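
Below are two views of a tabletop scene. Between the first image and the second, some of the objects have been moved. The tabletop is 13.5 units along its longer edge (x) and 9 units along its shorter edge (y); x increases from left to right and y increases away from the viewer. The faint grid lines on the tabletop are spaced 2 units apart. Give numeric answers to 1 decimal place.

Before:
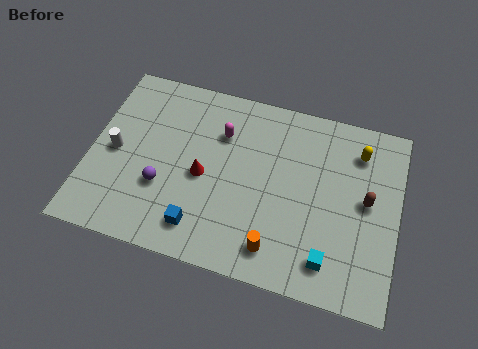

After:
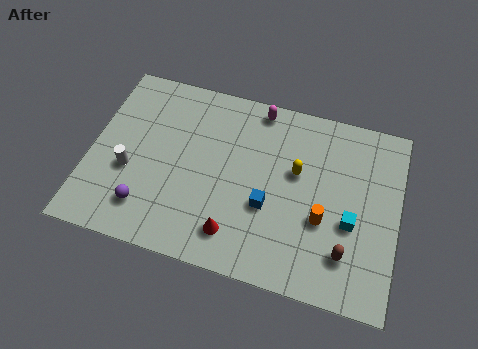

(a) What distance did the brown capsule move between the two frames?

2.8

The brown capsule moved from about (12.1, 4.8) to (11.4, 2.1), a distance of √(0.7² + 2.7²) ≈ 2.8.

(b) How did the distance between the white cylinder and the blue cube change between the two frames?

+1.3

Before: roughly 4.8 units apart; after: 6.1. That's 1.3 units further apart.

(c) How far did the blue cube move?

3.3

From (5.1, 1.6) to (7.9, 3.4), the blue cube covered √(2.8² + 1.8²) ≈ 3.3 units.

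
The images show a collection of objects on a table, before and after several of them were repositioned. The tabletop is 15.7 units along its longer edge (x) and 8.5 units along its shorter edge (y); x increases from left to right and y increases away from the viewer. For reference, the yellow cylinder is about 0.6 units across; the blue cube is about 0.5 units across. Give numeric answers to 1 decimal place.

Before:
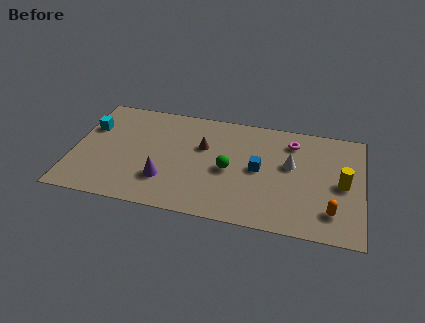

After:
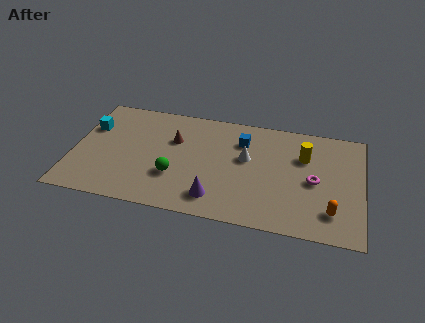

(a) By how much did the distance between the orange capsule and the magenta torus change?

-3.1

The distance was about 5.4 in the first image and 2.3 in the second, so they moved 3.1 units closer together.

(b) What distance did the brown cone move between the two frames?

1.6

From (7.0, 5.4) to (5.4, 5.6), the brown cone covered √(1.6² + 0.2²) ≈ 1.6 units.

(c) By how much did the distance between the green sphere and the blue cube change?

+3.3

The distance was about 1.6 in the first image and 4.9 in the second, so they moved 3.3 units further apart.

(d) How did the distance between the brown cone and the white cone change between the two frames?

-0.8

The distance was about 4.8 in the first image and 4.0 in the second, so they moved 0.8 units closer together.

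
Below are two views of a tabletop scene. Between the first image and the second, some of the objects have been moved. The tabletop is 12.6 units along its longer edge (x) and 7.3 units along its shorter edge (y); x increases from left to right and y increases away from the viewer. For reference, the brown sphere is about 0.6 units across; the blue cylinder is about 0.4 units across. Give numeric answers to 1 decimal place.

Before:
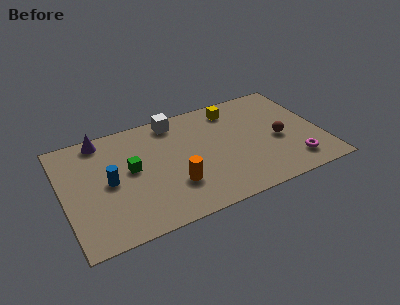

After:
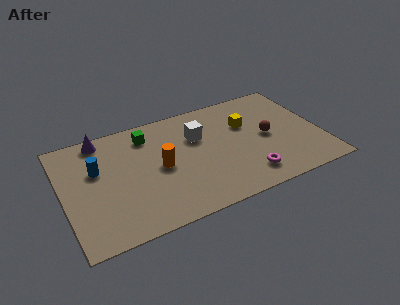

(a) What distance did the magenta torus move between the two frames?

2.3

From (11.0, 1.4) to (8.7, 1.4), the magenta torus covered √(2.3² + 0.0²) ≈ 2.3 units.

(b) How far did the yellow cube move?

1.4

From (8.6, 6.1) to (9.1, 4.8), the yellow cube covered √(0.5² + 1.3²) ≈ 1.4 units.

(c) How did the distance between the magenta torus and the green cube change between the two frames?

-1.8

The distance was about 8.1 in the first image and 6.3 in the second, so they moved 1.8 units closer together.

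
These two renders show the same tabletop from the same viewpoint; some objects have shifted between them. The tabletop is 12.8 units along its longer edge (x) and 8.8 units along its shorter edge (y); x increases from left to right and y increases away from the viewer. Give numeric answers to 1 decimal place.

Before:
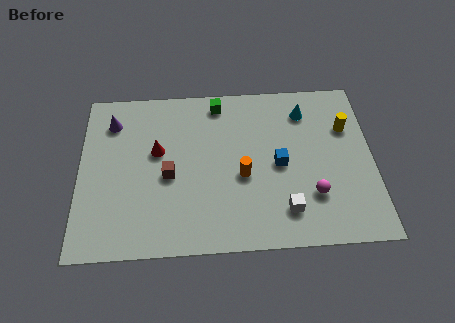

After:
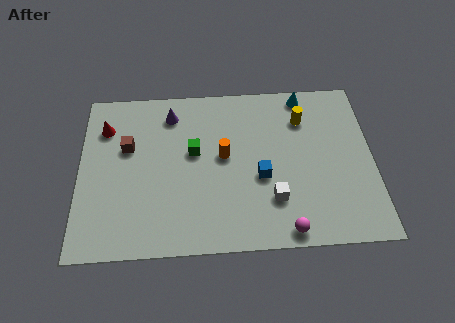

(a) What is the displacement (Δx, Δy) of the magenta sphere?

(-1.2, -1.7)

From the two frames, the magenta sphere sits at roughly (10.1, 2.5) before and (8.9, 0.8) after.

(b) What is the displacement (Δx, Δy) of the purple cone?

(2.6, 0.3)

The purple cone started near (1.4, 6.9) and ended near (4.0, 7.2).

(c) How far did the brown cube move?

2.4

The brown cube was near (3.9, 3.9) before and (2.1, 5.5) after, so it travelled √(1.8² + 1.6²) ≈ 2.4 units.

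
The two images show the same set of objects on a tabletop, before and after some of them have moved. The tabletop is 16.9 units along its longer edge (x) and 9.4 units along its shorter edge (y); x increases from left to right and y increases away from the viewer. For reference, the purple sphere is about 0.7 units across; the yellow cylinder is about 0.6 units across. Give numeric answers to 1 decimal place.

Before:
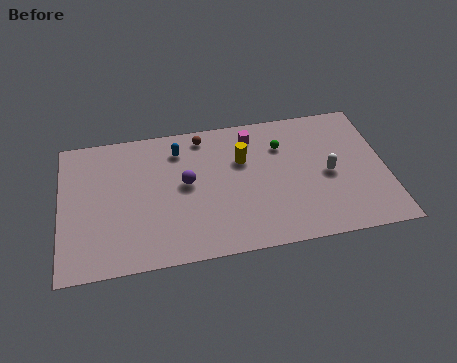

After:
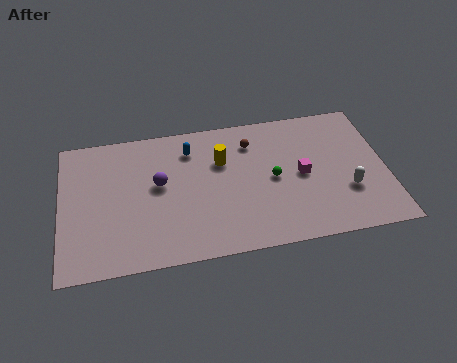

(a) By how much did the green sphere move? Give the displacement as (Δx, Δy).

(-0.6, -2.2)

The green sphere was at about (11.6, 6.8) and moved to about (11.0, 4.6).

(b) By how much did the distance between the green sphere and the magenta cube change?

-0.3

The distance was about 1.8 in the first image and 1.5 in the second, so they moved 0.3 units closer together.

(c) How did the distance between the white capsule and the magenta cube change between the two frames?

-2.4

The distance was about 5.1 in the first image and 2.7 in the second, so they moved 2.4 units closer together.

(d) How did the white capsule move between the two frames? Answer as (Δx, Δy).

(0.9, -1.3)

The white capsule was at about (13.9, 4.4) and moved to about (14.8, 3.1).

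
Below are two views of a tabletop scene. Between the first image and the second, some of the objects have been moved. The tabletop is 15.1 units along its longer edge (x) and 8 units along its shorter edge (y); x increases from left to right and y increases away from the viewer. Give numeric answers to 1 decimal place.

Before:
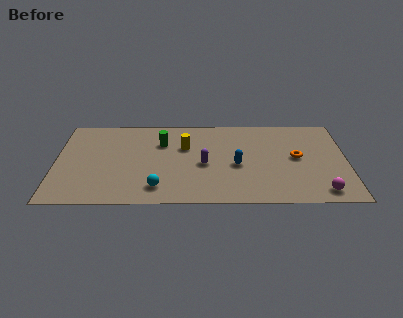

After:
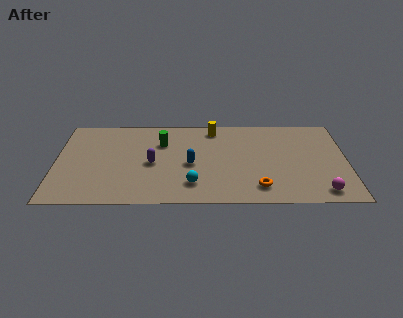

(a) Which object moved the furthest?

the orange torus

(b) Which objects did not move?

the green cylinder and the magenta sphere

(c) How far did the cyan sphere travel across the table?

1.8

The cyan sphere was near (5.3, 1.5) before and (7.1, 1.8) after, so it travelled √(1.8² + 0.3²) ≈ 1.8 units.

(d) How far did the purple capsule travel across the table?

2.7

From (7.7, 3.6) to (5.0, 3.7), the purple capsule covered √(2.7² + 0.1²) ≈ 2.7 units.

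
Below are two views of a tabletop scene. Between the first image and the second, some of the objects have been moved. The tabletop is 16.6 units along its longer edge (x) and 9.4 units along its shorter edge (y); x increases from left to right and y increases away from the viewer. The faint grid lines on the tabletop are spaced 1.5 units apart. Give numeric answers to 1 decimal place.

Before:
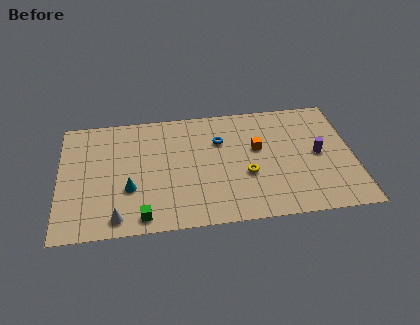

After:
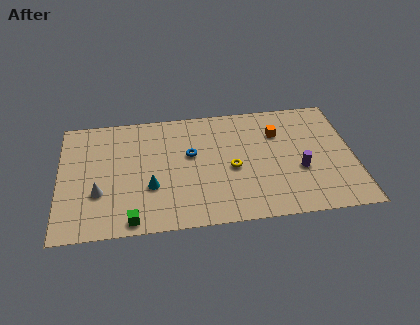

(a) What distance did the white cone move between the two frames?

2.2

The white cone moved from about (3.2, 1.2) to (2.2, 3.2), a distance of √(1.0² + 2.0²) ≈ 2.2.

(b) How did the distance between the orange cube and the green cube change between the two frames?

+2.2

Before: roughly 8.0 units apart; after: 10.2. That's 2.2 units further apart.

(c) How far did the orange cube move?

1.6

The orange cube was near (11.2, 5.6) before and (12.4, 6.7) after, so it travelled √(1.2² + 1.1²) ≈ 1.6 units.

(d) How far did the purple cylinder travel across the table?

1.6

The purple cylinder was near (14.6, 4.7) before and (13.5, 3.6) after, so it travelled √(1.1² + 1.1²) ≈ 1.6 units.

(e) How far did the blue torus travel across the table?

1.9

The blue torus moved from about (9.1, 6.5) to (7.4, 5.6), a distance of √(1.7² + 0.9²) ≈ 1.9.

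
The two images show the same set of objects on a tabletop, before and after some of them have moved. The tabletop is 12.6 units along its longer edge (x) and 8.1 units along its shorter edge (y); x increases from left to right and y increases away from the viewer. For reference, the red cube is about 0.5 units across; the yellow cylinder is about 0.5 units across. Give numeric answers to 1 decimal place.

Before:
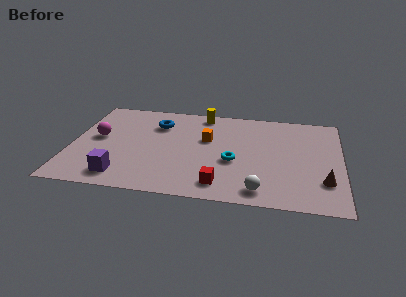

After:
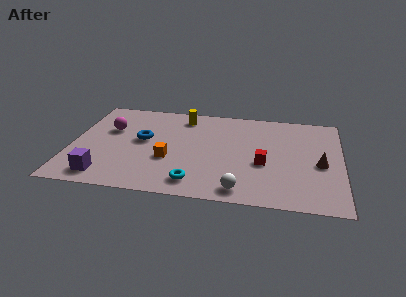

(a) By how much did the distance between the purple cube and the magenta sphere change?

+0.6

They were about 3.4 units apart before and 4.0 after — 0.6 units further apart.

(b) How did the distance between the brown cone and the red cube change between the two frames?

-2.2

They were about 4.8 units apart before and 2.6 after — 2.2 units closer together.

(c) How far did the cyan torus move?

2.6

From (7.6, 3.3) to (5.9, 1.3), the cyan torus covered √(1.7² + 2.0²) ≈ 2.6 units.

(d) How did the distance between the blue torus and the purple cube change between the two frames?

-1.2

They were about 4.9 units apart before and 3.7 after — 1.2 units closer together.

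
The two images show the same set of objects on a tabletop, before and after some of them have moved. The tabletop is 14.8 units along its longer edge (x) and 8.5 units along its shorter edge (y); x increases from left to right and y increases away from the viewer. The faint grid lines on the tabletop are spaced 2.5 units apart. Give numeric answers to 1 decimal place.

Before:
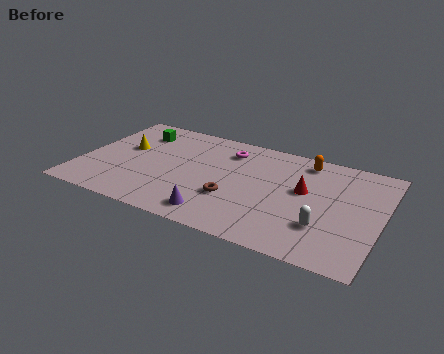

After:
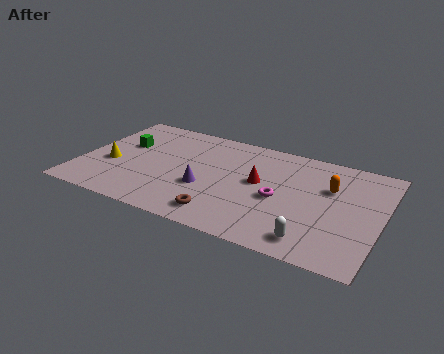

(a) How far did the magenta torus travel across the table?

4.1

The magenta torus was near (7.0, 6.7) before and (9.9, 3.8) after, so it travelled √(2.9² + 2.9²) ≈ 4.1 units.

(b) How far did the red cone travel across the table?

2.2

The red cone moved from about (11.0, 4.9) to (8.8, 4.7), a distance of √(2.2² + 0.2²) ≈ 2.2.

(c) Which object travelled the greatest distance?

the magenta torus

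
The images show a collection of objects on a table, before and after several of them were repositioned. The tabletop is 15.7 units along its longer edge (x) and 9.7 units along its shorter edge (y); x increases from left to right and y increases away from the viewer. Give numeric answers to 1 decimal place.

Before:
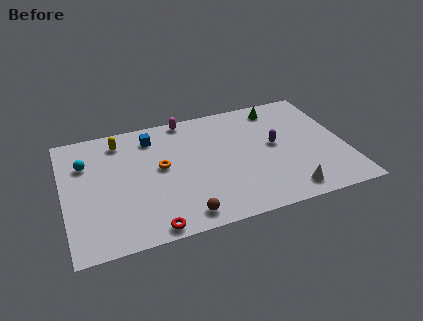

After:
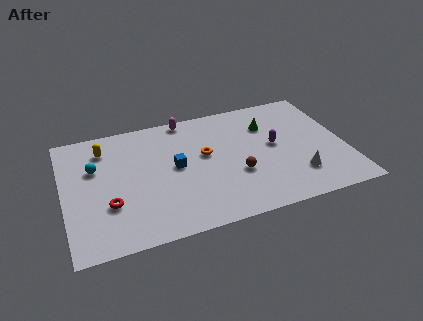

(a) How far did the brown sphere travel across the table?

3.9

The brown sphere moved from about (6.3, 1.2) to (9.5, 3.5), a distance of √(3.2² + 2.3²) ≈ 3.9.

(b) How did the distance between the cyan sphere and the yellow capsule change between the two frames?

-0.9

Before: roughly 2.4 units apart; after: 1.5. That's 0.9 units closer together.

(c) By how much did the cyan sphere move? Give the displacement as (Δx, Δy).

(0.5, -0.5)

The cyan sphere was at about (1.3, 6.8) and moved to about (1.8, 6.3).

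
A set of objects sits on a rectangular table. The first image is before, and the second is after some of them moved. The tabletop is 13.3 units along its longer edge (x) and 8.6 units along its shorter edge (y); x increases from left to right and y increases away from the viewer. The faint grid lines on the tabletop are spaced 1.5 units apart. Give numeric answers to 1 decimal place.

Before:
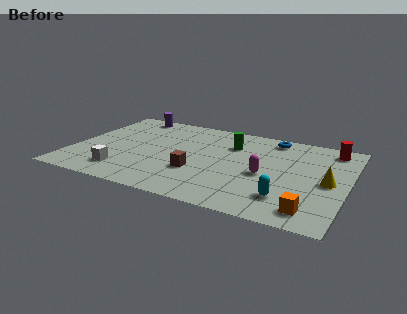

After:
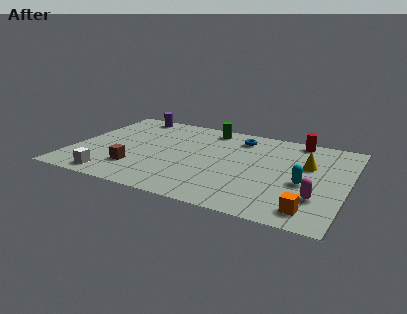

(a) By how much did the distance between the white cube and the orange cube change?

+0.4

Before: roughly 9.1 units apart; after: 9.5. That's 0.4 units further apart.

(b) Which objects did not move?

the orange cube and the purple cylinder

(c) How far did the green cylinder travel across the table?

1.8

The green cylinder moved from about (7.5, 6.2) to (6.2, 7.5), a distance of √(1.3² + 1.3²) ≈ 1.8.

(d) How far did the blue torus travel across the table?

1.7

From (9.4, 7.5) to (7.8, 7.0), the blue torus covered √(1.6² + 0.5²) ≈ 1.7 units.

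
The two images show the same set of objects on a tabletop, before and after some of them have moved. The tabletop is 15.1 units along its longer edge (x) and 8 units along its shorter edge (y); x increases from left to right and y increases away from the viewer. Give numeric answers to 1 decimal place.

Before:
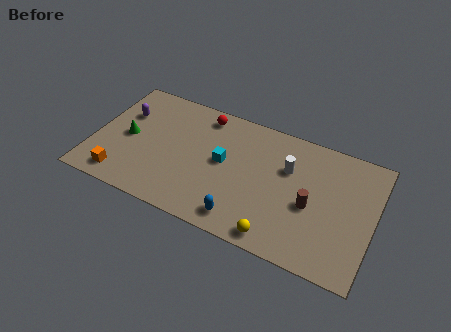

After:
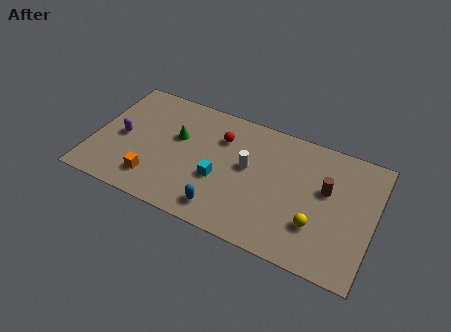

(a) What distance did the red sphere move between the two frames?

1.6

From (5.6, 6.9) to (6.7, 5.8), the red sphere covered √(1.1² + 1.1²) ≈ 1.6 units.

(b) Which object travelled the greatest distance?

the green cone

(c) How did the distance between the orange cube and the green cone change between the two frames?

+0.6

Before: roughly 2.7 units apart; after: 3.3. That's 0.6 units further apart.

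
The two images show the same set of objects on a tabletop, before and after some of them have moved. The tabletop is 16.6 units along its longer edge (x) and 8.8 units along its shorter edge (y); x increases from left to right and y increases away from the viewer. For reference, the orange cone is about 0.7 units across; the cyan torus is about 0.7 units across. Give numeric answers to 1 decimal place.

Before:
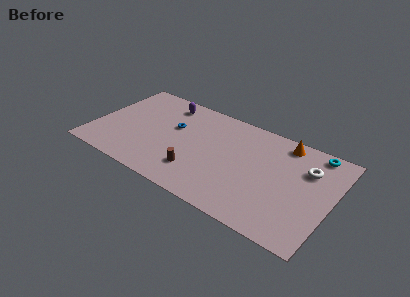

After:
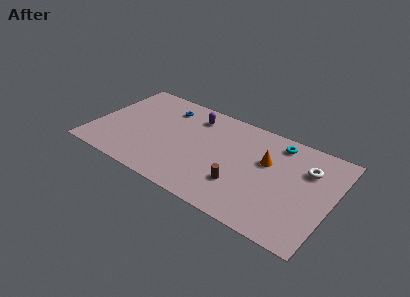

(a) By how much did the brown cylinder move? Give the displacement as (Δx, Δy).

(3.0, 0.4)

From the two frames, the brown cylinder sits at roughly (7.6, 2.2) before and (10.6, 2.6) after.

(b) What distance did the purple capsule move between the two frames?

2.1

The purple capsule was near (4.5, 7.4) before and (6.6, 7.1) after, so it travelled √(2.1² + 0.3²) ≈ 2.1 units.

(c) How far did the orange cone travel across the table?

2.4

From (12.9, 7.7) to (12.0, 5.5), the orange cone covered √(0.9² + 2.2²) ≈ 2.4 units.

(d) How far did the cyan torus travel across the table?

2.5

The cyan torus moved from about (15.0, 7.9) to (12.5, 7.5), a distance of √(2.5² + 0.4²) ≈ 2.5.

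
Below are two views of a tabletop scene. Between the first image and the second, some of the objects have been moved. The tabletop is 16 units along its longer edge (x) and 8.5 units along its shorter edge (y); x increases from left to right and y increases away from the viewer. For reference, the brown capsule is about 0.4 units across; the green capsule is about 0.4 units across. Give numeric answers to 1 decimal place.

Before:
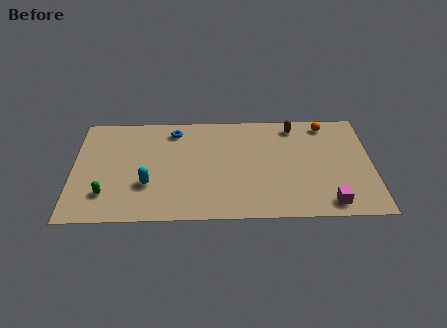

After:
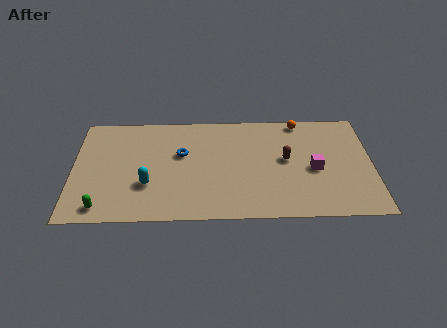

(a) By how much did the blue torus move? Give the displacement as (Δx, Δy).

(0.4, -1.9)

The blue torus started near (5.4, 7.1) and ended near (5.8, 5.2).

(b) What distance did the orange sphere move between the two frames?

1.4

From (13.6, 7.4) to (12.2, 7.7), the orange sphere covered √(1.4² + 0.3²) ≈ 1.4 units.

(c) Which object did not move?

the cyan capsule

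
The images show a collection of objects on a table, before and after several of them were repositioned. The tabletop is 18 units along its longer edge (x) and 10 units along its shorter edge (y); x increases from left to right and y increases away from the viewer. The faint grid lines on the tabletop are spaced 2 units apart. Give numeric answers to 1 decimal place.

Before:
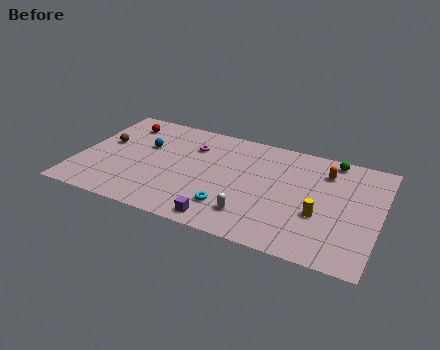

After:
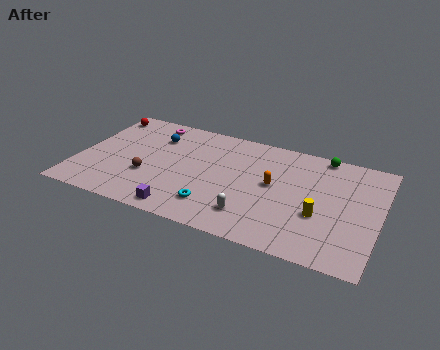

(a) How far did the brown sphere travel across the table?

3.7

The brown sphere was near (1.4, 5.8) before and (4.3, 3.5) after, so it travelled √(2.9² + 2.3²) ≈ 3.7 units.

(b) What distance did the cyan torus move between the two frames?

0.9

The cyan torus moved from about (9.4, 2.4) to (8.5, 2.2), a distance of √(0.9² + 0.2²) ≈ 0.9.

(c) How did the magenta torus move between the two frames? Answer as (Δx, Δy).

(-2.8, 1.4)

From the two frames, the magenta torus sits at roughly (6.6, 7.3) before and (3.8, 8.7) after.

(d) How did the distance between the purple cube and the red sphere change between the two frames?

-0.3

The distance was about 9.8 in the first image and 9.5 in the second, so they moved 0.3 units closer together.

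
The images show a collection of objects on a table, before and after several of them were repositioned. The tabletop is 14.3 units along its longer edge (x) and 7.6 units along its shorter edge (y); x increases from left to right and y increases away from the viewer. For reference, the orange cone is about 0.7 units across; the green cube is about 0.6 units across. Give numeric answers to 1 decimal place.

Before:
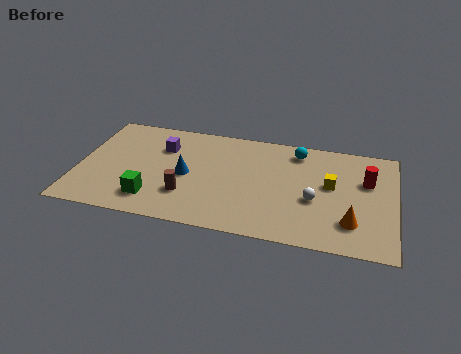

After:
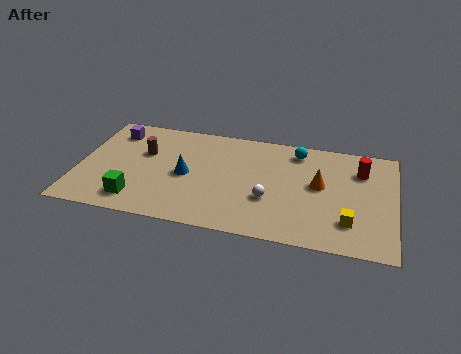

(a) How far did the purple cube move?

2.4

The purple cube moved from about (3.7, 5.4) to (1.4, 6.1), a distance of √(2.3² + 0.7²) ≈ 2.4.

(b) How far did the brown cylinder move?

3.3

From (5.0, 2.2) to (2.9, 4.8), the brown cylinder covered √(2.1² + 2.6²) ≈ 3.3 units.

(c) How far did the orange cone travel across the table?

2.7

The orange cone was near (12.4, 1.9) before and (10.9, 4.2) after, so it travelled √(1.5² + 2.3²) ≈ 2.7 units.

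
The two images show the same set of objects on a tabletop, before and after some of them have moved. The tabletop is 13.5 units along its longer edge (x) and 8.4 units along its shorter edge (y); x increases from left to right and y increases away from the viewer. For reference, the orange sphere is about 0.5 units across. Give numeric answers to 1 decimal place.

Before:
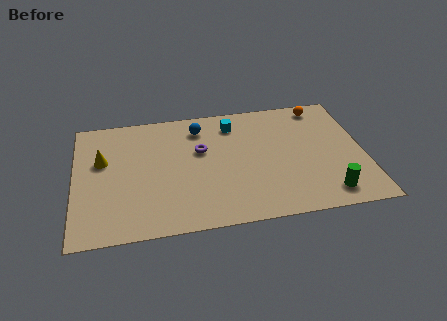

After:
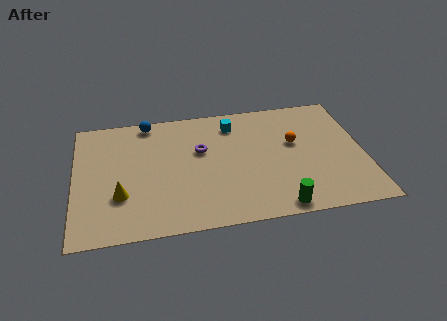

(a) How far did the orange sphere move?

2.8

From (11.7, 7.4) to (10.3, 5.0), the orange sphere covered √(1.4² + 2.4²) ≈ 2.8 units.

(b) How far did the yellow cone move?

2.6

From (1.3, 5.2) to (2.1, 2.7), the yellow cone covered √(0.8² + 2.5²) ≈ 2.6 units.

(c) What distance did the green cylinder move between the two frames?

2.4

The green cylinder was near (11.6, 1.3) before and (9.3, 0.8) after, so it travelled √(2.3² + 0.5²) ≈ 2.4 units.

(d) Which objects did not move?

the cyan cube and the purple torus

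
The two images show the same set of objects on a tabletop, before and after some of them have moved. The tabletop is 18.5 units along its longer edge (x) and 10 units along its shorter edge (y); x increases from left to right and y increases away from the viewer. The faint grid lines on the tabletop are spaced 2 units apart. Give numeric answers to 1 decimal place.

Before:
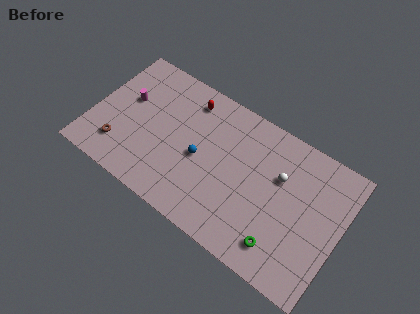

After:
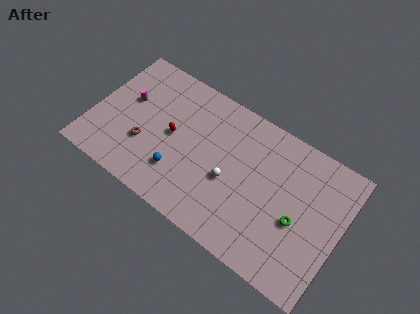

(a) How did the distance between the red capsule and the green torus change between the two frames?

-0.7

Before: roughly 10.3 units apart; after: 9.6. That's 0.7 units closer together.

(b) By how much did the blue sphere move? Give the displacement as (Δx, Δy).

(-1.3, -1.9)

The blue sphere was at about (8.1, 4.6) and moved to about (6.8, 2.7).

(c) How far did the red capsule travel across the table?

3.3

The red capsule moved from about (6.6, 8.3) to (5.9, 5.1), a distance of √(0.7² + 3.2²) ≈ 3.3.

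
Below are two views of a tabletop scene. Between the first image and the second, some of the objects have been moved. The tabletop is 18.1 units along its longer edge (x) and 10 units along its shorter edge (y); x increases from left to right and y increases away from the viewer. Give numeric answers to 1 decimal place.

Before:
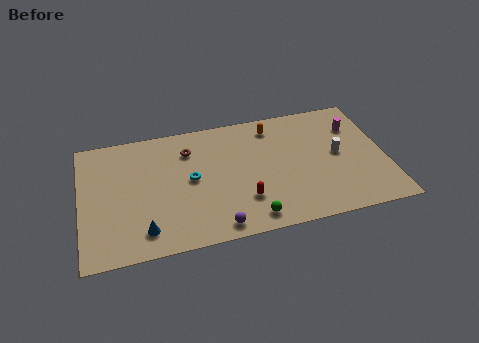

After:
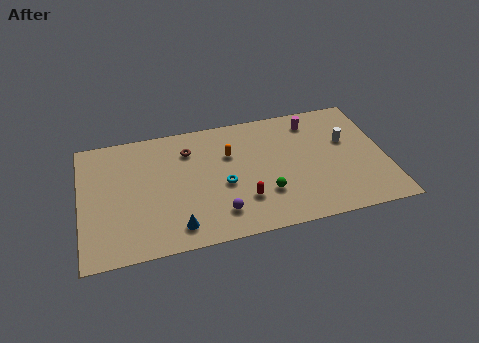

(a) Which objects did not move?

the brown torus and the red capsule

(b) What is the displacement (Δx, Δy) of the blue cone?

(1.9, -0.2)

From the two frames, the blue cone sits at roughly (3.6, 1.8) before and (5.5, 1.6) after.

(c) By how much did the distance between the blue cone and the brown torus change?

-0.4

The distance was about 6.5 in the first image and 6.1 in the second, so they moved 0.4 units closer together.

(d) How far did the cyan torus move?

2.1

The cyan torus was near (6.5, 5.2) before and (8.4, 4.3) after, so it travelled √(1.9² + 0.9²) ≈ 2.1 units.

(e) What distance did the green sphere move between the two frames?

2.0

The green sphere moved from about (9.8, 1.3) to (10.8, 3.0), a distance of √(1.0² + 1.7²) ≈ 2.0.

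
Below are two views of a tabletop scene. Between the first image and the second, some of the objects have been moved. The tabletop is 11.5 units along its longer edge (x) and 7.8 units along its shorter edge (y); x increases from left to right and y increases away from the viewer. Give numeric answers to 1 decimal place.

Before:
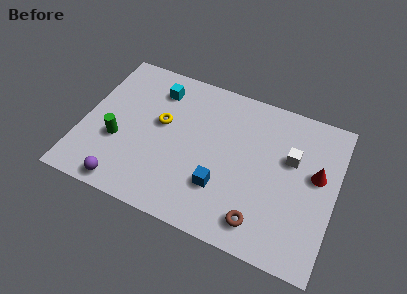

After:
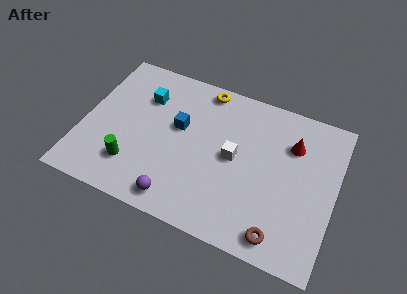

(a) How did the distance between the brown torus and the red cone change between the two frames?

+0.7

They were about 3.9 units apart before and 4.6 after — 0.7 units further apart.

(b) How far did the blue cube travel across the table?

3.2

From (6.5, 2.3) to (4.3, 4.6), the blue cube covered √(2.2² + 2.3²) ≈ 3.2 units.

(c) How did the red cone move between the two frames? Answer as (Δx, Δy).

(-1.2, 1.1)

The red cone started near (10.6, 4.5) and ended near (9.4, 5.6).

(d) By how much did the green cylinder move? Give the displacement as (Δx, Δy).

(0.8, -1.0)

The green cylinder was at about (1.7, 2.9) and moved to about (2.5, 1.9).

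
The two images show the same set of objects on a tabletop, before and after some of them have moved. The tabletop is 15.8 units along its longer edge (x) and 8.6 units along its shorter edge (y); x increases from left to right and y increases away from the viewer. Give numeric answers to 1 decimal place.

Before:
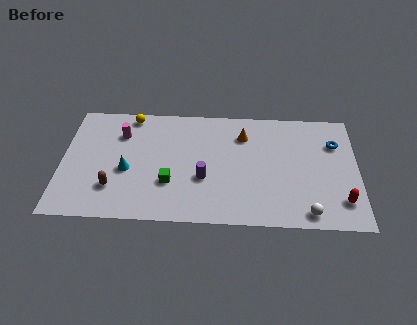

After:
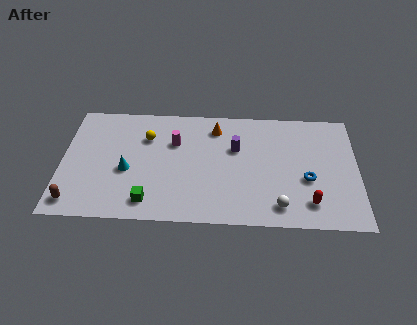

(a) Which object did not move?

the cyan cone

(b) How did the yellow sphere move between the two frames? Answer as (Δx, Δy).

(0.9, -1.6)

The yellow sphere was at about (3.6, 7.7) and moved to about (4.5, 6.1).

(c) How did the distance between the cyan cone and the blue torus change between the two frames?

-1.8

The distance was about 11.4 in the first image and 9.6 in the second, so they moved 1.8 units closer together.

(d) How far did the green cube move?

1.8

The green cube moved from about (5.8, 2.8) to (4.7, 1.4), a distance of √(1.1² + 1.4²) ≈ 1.8.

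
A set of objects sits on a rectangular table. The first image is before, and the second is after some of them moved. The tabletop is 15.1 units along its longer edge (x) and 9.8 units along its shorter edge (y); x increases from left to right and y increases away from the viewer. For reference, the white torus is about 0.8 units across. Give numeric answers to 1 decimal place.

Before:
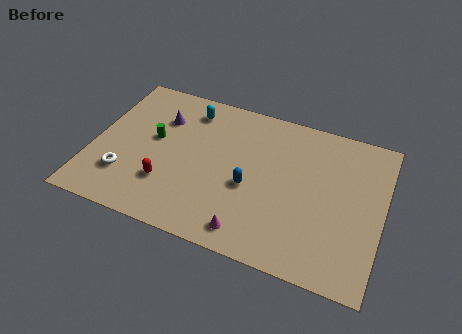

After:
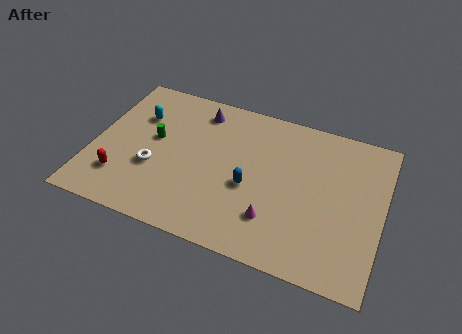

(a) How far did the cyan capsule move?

2.9

From (4.7, 8.1) to (2.1, 6.8), the cyan capsule covered √(2.6² + 1.3²) ≈ 2.9 units.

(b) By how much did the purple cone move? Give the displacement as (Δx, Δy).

(1.9, 1.2)

From the two frames, the purple cone sits at roughly (3.3, 7.0) before and (5.2, 8.2) after.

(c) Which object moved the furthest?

the cyan capsule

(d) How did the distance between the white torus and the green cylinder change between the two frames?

-1.2

Before: roughly 3.1 units apart; after: 1.9. That's 1.2 units closer together.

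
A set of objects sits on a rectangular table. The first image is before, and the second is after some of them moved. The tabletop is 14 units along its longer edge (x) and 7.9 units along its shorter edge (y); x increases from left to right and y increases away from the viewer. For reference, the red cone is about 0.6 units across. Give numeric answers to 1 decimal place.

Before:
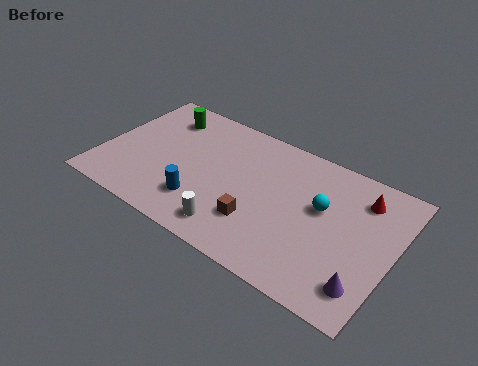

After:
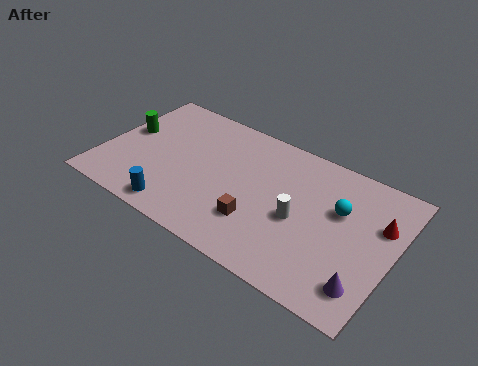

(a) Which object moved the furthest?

the white cylinder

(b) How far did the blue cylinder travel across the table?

1.4

From (5.1, 2.0) to (4.1, 1.0), the blue cylinder covered √(1.0² + 1.0²) ≈ 1.4 units.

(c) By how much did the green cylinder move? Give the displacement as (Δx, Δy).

(-1.5, -1.8)

The green cylinder started near (2.4, 6.3) and ended near (0.9, 4.5).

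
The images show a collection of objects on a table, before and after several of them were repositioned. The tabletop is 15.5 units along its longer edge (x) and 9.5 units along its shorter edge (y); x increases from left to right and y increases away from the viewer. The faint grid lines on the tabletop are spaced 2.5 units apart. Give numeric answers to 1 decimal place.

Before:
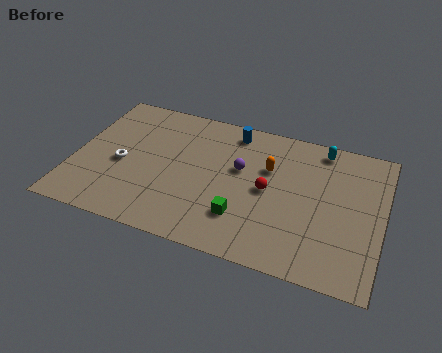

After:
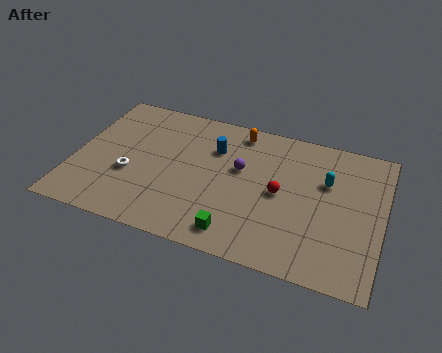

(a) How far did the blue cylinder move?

1.7

The blue cylinder moved from about (7.7, 8.2) to (6.9, 6.7), a distance of √(0.8² + 1.5²) ≈ 1.7.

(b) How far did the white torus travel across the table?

0.8

The white torus was near (2.4, 4.2) before and (2.9, 3.6) after, so it travelled √(0.5² + 0.6²) ≈ 0.8 units.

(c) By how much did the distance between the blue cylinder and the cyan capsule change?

+1.2

The distance was about 4.5 in the first image and 5.7 in the second, so they moved 1.2 units further apart.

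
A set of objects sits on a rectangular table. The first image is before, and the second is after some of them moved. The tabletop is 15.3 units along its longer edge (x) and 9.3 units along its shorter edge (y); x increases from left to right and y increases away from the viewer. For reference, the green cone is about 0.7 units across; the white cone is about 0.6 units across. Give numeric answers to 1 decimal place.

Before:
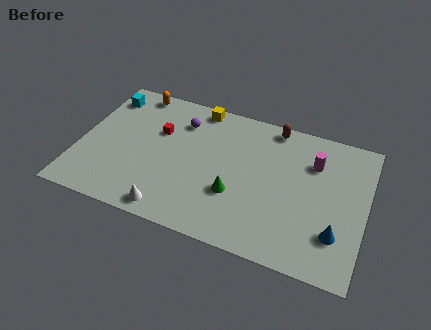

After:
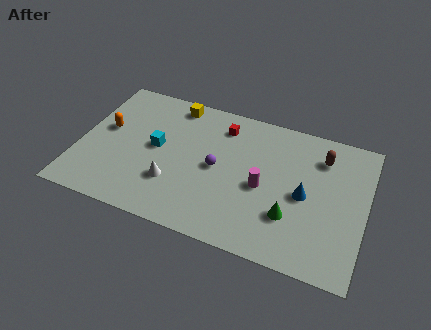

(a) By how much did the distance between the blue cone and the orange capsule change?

-2.0

They were about 12.8 units apart before and 10.8 after — 2.0 units closer together.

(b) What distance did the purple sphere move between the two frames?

3.3

The purple sphere was near (5.2, 7.1) before and (7.4, 4.6) after, so it travelled √(2.2² + 2.5²) ≈ 3.3 units.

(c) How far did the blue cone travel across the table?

2.6

The blue cone was near (13.9, 2.5) before and (12.1, 4.4) after, so it travelled √(1.8² + 1.9²) ≈ 2.6 units.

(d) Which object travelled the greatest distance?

the cyan cube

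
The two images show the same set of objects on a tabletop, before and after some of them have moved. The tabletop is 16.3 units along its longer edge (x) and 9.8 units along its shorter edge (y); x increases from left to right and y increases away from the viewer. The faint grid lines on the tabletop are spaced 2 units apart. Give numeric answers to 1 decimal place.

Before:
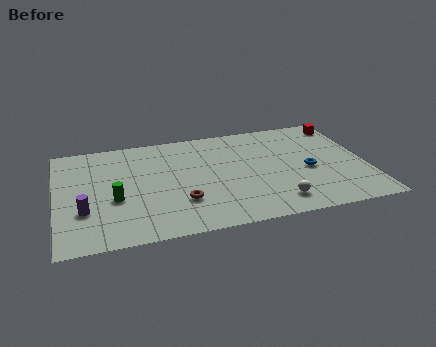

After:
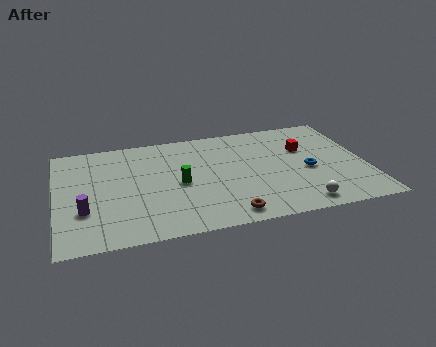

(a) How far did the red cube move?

3.0

The red cube moved from about (15.5, 8.4) to (13.2, 6.4), a distance of √(2.3² + 2.0²) ≈ 3.0.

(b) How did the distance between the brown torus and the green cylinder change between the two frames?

+0.6

Before: roughly 3.5 units apart; after: 4.1. That's 0.6 units further apart.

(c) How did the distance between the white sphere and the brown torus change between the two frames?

-1.2

They were about 5.0 units apart before and 3.8 after — 1.2 units closer together.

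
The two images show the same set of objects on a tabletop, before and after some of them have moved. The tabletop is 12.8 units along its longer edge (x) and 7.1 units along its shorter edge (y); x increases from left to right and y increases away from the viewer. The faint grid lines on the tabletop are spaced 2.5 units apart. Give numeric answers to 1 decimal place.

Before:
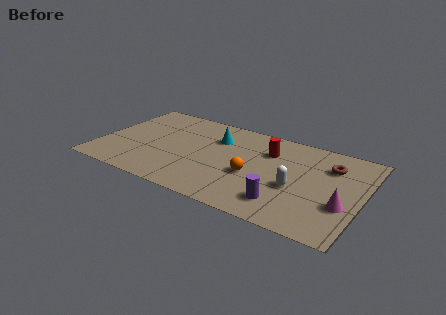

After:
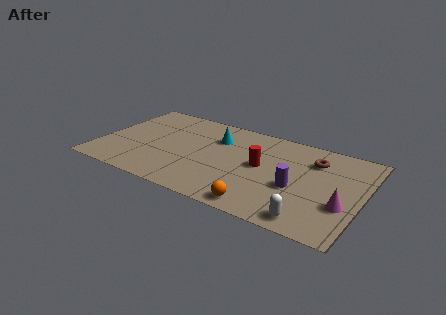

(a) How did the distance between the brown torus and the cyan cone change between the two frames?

-0.8

The distance was about 5.6 in the first image and 4.8 in the second, so they moved 0.8 units closer together.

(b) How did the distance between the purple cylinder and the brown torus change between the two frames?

-1.6

They were about 4.1 units apart before and 2.5 after — 1.6 units closer together.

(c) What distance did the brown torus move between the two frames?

0.8

The brown torus moved from about (11.1, 5.2) to (10.3, 5.3), a distance of √(0.8² + 0.1²) ≈ 0.8.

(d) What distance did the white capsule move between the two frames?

2.2

From (9.7, 2.9) to (10.6, 0.9), the white capsule covered √(0.9² + 2.0²) ≈ 2.2 units.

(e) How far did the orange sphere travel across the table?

2.2

The orange sphere moved from about (7.6, 2.9) to (8.3, 0.8), a distance of √(0.7² + 2.1²) ≈ 2.2.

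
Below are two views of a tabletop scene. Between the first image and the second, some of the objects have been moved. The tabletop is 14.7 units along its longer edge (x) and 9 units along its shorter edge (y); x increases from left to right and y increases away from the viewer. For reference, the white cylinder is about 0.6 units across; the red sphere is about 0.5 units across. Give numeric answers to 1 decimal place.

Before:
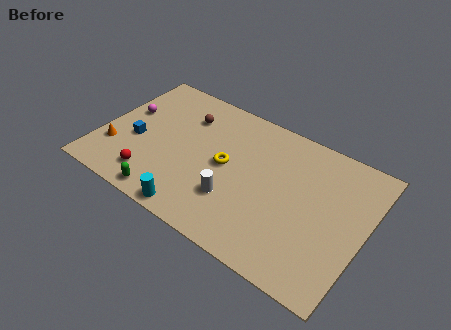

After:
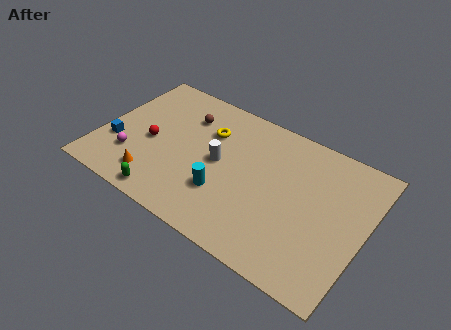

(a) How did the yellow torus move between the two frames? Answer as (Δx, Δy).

(-1.3, 1.7)

The yellow torus started near (7.0, 4.6) and ended near (5.7, 6.3).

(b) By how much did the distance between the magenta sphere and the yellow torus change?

-0.7

The distance was about 6.0 in the first image and 5.3 in the second, so they moved 0.7 units closer together.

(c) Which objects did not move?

the brown sphere and the green capsule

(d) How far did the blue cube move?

1.2

The blue cube was near (2.0, 3.7) before and (1.0, 3.0) after, so it travelled √(1.0² + 0.7²) ≈ 1.2 units.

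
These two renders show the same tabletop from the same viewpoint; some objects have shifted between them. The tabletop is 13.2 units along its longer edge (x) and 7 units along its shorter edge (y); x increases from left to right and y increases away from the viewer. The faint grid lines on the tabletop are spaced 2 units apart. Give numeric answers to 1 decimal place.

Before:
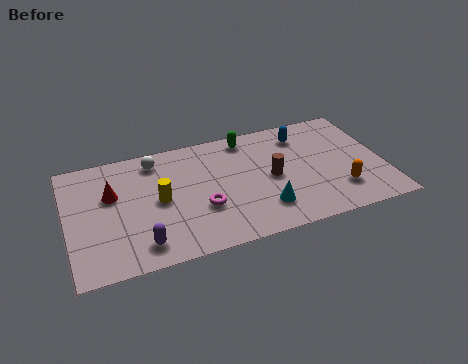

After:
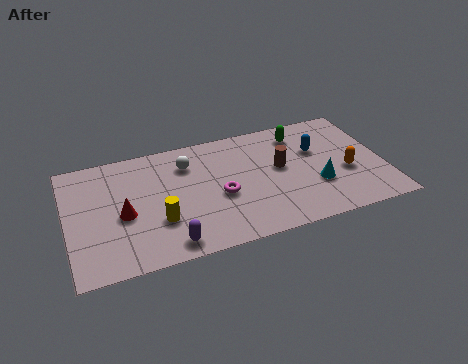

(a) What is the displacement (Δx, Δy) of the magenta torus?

(0.8, 0.5)

From the two frames, the magenta torus sits at roughly (5.5, 2.5) before and (6.3, 3.0) after.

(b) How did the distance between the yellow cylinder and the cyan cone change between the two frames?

+2.0

They were about 4.6 units apart before and 6.6 after — 2.0 units further apart.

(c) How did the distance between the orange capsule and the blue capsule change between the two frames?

-2.0

Before: roughly 4.0 units apart; after: 2.0. That's 2.0 units closer together.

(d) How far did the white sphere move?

1.4

The white sphere moved from about (3.8, 5.9) to (5.1, 5.3), a distance of √(1.3² + 0.6²) ≈ 1.4.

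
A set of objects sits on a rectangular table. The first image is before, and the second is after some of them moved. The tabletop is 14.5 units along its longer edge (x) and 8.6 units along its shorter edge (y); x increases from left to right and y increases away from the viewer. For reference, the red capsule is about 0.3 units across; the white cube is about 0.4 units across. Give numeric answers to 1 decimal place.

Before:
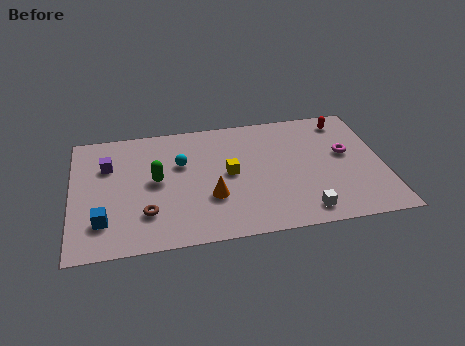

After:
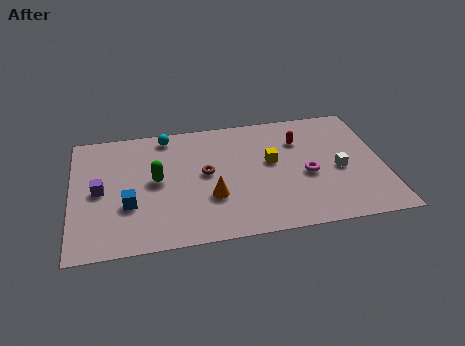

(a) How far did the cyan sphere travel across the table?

2.2

From (5.1, 5.5) to (4.5, 7.6), the cyan sphere covered √(0.6² + 2.1²) ≈ 2.2 units.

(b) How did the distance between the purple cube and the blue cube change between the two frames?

-2.0

The distance was about 3.8 in the first image and 1.8 in the second, so they moved 2.0 units closer together.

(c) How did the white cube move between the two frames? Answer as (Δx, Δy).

(1.8, 2.6)

The white cube was at about (10.6, 1.2) and moved to about (12.4, 3.8).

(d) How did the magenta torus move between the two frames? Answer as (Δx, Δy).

(-1.9, -1.2)

The magenta torus started near (12.8, 4.9) and ended near (10.9, 3.7).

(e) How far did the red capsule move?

2.5

From (12.9, 7.3) to (10.7, 6.2), the red capsule covered √(2.2² + 1.1²) ≈ 2.5 units.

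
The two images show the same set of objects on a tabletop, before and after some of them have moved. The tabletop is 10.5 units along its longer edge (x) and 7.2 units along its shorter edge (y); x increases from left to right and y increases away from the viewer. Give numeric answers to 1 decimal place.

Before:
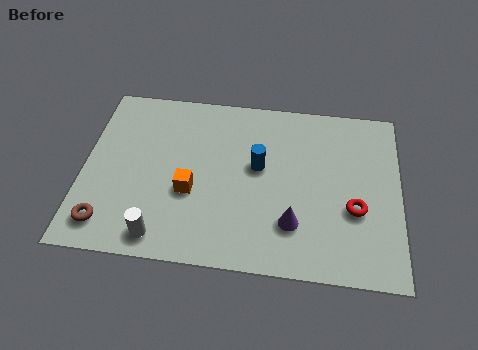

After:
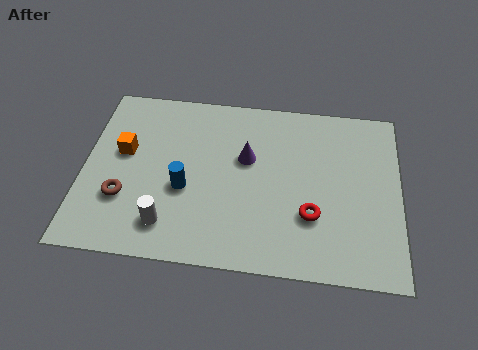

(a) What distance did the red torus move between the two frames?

1.5

From (9.0, 2.7) to (7.6, 2.3), the red torus covered √(1.4² + 0.4²) ≈ 1.5 units.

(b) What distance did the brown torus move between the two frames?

1.2

The brown torus was near (0.9, 1.2) before and (1.4, 2.3) after, so it travelled √(0.5² + 1.1²) ≈ 1.2 units.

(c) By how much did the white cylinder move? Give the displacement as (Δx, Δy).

(0.2, 0.5)

From the two frames, the white cylinder sits at roughly (2.7, 0.9) before and (2.9, 1.4) after.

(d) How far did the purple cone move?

3.0

The purple cone was near (7.0, 1.9) before and (5.4, 4.4) after, so it travelled √(1.6² + 2.5²) ≈ 3.0 units.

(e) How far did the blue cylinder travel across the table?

2.7

The blue cylinder moved from about (5.8, 4.1) to (3.4, 2.9), a distance of √(2.4² + 1.2²) ≈ 2.7.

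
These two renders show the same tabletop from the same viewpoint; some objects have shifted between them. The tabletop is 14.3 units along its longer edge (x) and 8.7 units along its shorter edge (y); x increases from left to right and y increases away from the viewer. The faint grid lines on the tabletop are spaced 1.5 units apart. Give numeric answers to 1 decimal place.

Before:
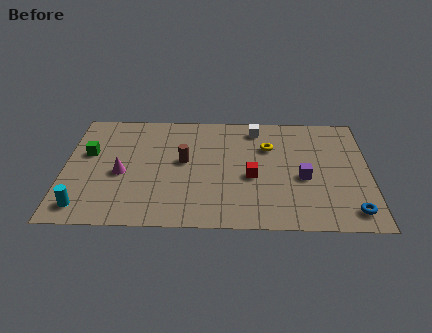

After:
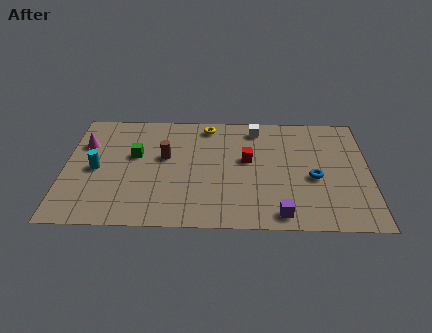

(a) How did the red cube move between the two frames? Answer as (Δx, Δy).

(-0.2, 1.3)

The red cube was at about (8.8, 3.7) and moved to about (8.6, 5.0).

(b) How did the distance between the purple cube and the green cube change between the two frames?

-2.2

The distance was about 10.2 in the first image and 8.0 in the second, so they moved 2.2 units closer together.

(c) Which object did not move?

the white cube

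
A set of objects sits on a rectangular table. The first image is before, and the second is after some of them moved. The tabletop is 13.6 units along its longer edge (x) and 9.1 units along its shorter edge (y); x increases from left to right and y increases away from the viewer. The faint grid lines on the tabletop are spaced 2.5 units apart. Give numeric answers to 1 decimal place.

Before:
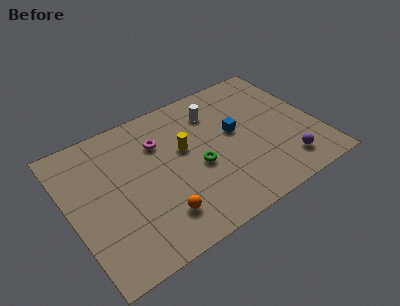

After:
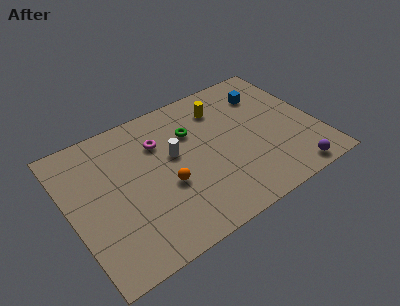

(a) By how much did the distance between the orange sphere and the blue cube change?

+1.3

They were about 5.7 units apart before and 7.0 after — 1.3 units further apart.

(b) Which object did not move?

the magenta torus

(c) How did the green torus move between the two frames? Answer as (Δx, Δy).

(0.1, 2.4)

From the two frames, the green torus sits at roughly (6.9, 3.9) before and (7.0, 6.3) after.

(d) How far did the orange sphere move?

1.7

From (4.4, 2.0) to (5.1, 3.6), the orange sphere covered √(0.7² + 1.6²) ≈ 1.7 units.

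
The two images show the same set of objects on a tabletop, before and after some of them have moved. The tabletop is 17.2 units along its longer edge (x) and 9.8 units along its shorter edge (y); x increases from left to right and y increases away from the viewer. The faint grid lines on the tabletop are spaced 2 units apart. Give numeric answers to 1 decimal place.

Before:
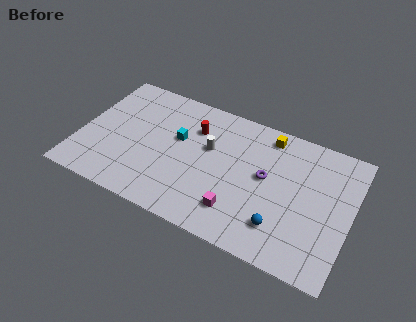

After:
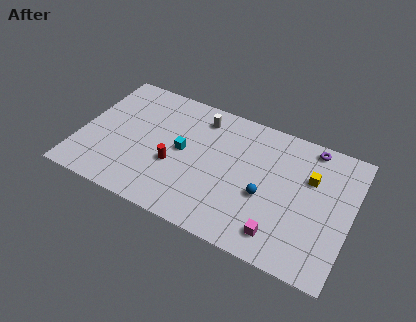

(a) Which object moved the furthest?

the purple torus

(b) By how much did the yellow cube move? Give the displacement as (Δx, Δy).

(2.9, -2.0)

From the two frames, the yellow cube sits at roughly (11.6, 8.5) before and (14.5, 6.5) after.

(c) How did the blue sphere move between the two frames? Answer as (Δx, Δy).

(-1.2, 1.7)

The blue sphere was at about (13.1, 2.3) and moved to about (11.9, 4.0).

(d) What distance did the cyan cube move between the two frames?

0.9

The cyan cube moved from about (6.1, 5.9) to (6.5, 5.1), a distance of √(0.4² + 0.8²) ≈ 0.9.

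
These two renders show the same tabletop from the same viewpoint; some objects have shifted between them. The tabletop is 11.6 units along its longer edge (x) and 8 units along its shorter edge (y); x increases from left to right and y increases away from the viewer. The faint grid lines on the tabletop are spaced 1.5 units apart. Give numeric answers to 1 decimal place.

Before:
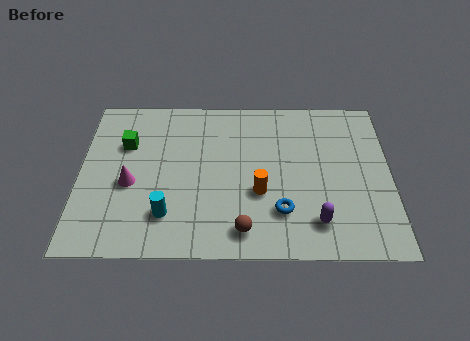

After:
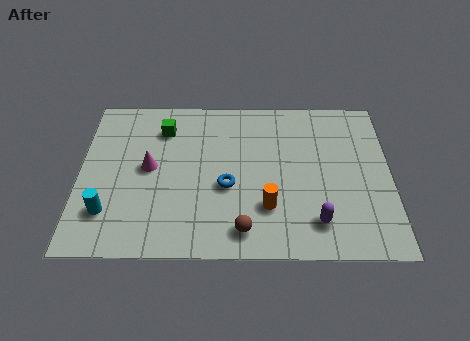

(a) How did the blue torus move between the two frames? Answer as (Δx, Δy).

(-2.0, 1.2)

The blue torus was at about (7.5, 2.1) and moved to about (5.5, 3.3).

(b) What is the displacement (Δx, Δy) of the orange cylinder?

(0.3, -0.7)

From the two frames, the orange cylinder sits at roughly (6.7, 3.0) before and (7.0, 2.3) after.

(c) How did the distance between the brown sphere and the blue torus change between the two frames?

+0.5

The distance was about 1.7 in the first image and 2.2 in the second, so they moved 0.5 units further apart.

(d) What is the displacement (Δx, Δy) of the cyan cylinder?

(-2.2, 0.1)

The cyan cylinder started near (3.3, 1.9) and ended near (1.1, 2.0).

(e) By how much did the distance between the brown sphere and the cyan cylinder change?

+2.2

Before: roughly 2.9 units apart; after: 5.1. That's 2.2 units further apart.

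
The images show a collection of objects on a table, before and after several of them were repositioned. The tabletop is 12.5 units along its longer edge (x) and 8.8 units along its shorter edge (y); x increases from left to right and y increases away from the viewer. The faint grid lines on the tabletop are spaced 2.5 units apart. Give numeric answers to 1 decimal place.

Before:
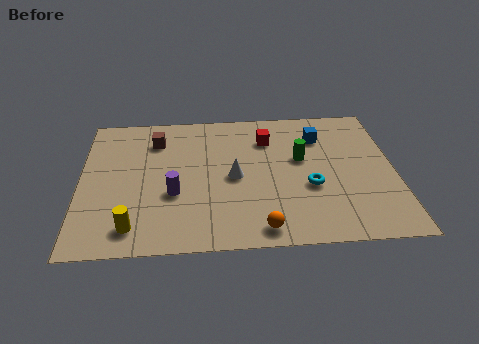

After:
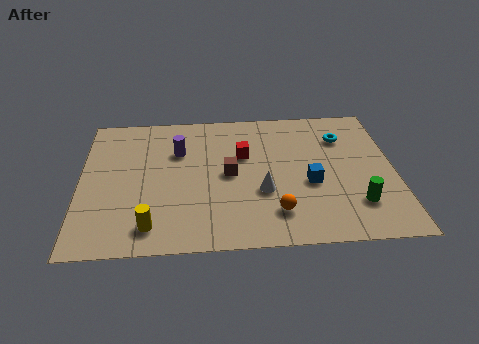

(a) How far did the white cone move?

1.5

The white cone was near (6.1, 4.2) before and (7.2, 3.2) after, so it travelled √(1.1² + 1.0²) ≈ 1.5 units.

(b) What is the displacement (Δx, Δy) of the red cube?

(-1.0, -1.0)

The red cube was at about (7.5, 6.6) and moved to about (6.5, 5.6).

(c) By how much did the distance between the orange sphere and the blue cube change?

-3.9

Before: roughly 6.1 units apart; after: 2.2. That's 3.9 units closer together.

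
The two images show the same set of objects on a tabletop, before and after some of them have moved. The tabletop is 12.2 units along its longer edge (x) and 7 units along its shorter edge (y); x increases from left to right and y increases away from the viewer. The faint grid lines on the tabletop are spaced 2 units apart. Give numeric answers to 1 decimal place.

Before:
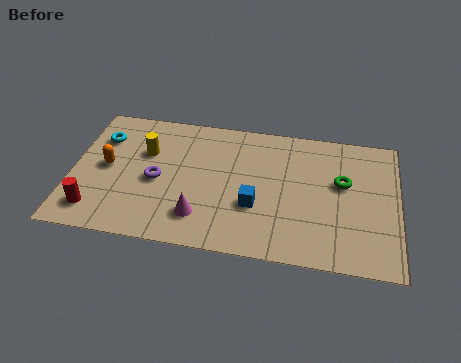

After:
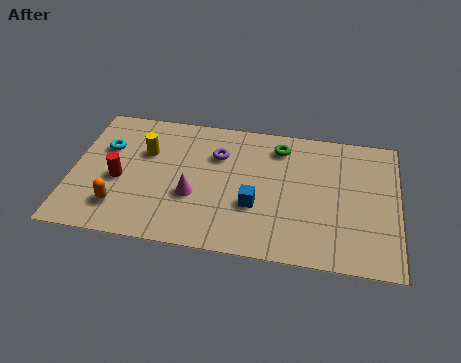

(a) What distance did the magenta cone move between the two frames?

1.0

The magenta cone moved from about (4.9, 1.6) to (4.6, 2.6), a distance of √(0.3² + 1.0²) ≈ 1.0.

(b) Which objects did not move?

the blue cube and the yellow cylinder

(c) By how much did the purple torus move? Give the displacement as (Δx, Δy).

(2.2, 1.7)

The purple torus was at about (3.2, 3.2) and moved to about (5.4, 4.9).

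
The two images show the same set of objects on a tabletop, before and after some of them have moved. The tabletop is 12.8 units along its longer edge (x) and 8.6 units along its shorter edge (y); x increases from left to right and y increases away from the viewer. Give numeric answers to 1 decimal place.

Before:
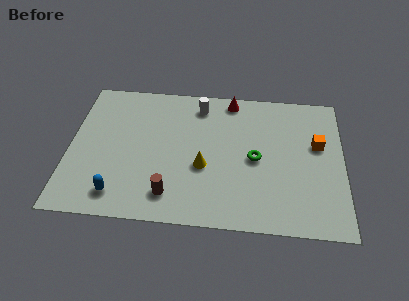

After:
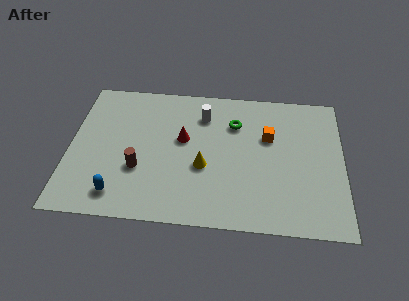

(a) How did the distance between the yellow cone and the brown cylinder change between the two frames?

+0.7

The distance was about 2.3 in the first image and 3.0 in the second, so they moved 0.7 units further apart.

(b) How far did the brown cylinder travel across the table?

2.1

The brown cylinder moved from about (4.8, 1.6) to (3.3, 3.0), a distance of √(1.5² + 1.4²) ≈ 2.1.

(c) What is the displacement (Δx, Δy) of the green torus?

(-1.0, 2.1)

The green torus started near (8.7, 4.1) and ended near (7.7, 6.2).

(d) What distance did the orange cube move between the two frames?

2.3

The orange cube was near (11.6, 5.2) before and (9.3, 5.5) after, so it travelled √(2.3² + 0.3²) ≈ 2.3 units.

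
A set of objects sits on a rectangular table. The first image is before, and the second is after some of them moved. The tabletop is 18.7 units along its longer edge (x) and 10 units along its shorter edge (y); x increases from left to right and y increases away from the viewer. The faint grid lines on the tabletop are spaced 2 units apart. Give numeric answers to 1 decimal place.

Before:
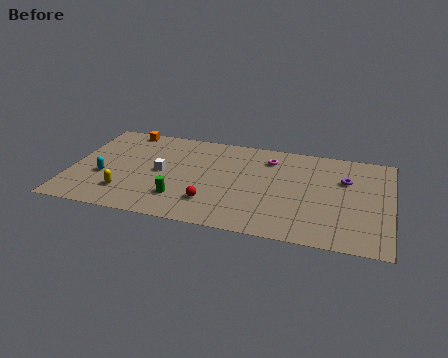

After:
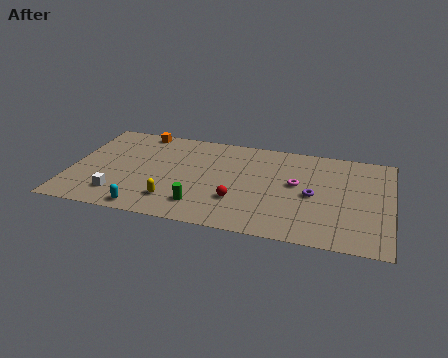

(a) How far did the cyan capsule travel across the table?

3.9

The cyan capsule was near (2.0, 3.8) before and (4.7, 1.0) after, so it travelled √(2.7² + 2.8²) ≈ 3.9 units.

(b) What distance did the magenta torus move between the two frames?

2.9

The magenta torus was near (11.5, 7.9) before and (13.2, 5.6) after, so it travelled √(1.7² + 2.3²) ≈ 2.9 units.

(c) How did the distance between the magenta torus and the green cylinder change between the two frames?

-0.9

They were about 7.3 units apart before and 6.4 after — 0.9 units closer together.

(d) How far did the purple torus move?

2.7

The purple torus was near (16.0, 6.7) before and (14.2, 4.7) after, so it travelled √(1.8² + 2.0²) ≈ 2.7 units.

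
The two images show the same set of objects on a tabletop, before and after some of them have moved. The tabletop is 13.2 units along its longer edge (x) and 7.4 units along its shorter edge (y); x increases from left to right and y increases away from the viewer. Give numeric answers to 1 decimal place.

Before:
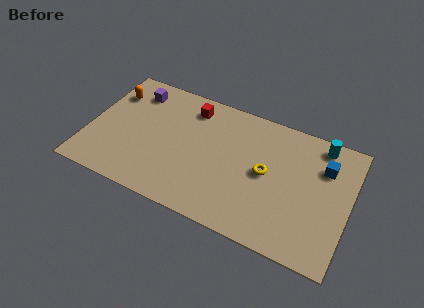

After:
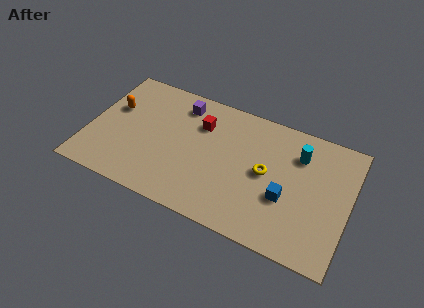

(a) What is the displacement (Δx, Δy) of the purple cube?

(2.4, 0.1)

The purple cube started near (2.0, 6.0) and ended near (4.4, 6.1).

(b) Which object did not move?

the yellow torus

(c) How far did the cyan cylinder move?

1.4

The cyan cylinder moved from about (11.5, 6.5) to (10.5, 5.5), a distance of √(1.0² + 1.0²) ≈ 1.4.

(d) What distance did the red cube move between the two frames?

1.0

The red cube was near (4.9, 6.1) before and (5.5, 5.3) after, so it travelled √(0.6² + 0.8²) ≈ 1.0 units.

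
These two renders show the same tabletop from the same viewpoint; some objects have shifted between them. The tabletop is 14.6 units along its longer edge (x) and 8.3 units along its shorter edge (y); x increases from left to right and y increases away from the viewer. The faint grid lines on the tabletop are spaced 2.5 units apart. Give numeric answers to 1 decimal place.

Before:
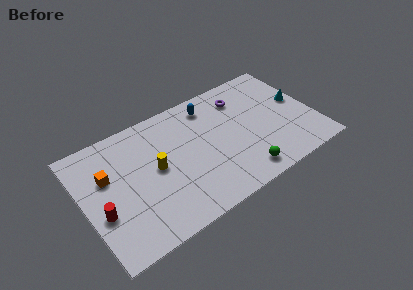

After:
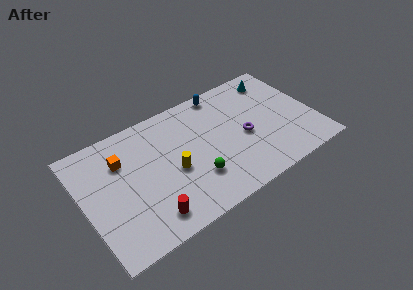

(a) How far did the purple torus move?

2.8

From (10.4, 6.5) to (10.1, 3.7), the purple torus covered √(0.3² + 2.8²) ≈ 2.8 units.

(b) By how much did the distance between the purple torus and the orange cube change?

-1.1

The distance was about 8.9 in the first image and 7.8 in the second, so they moved 1.1 units closer together.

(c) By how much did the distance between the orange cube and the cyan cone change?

-2.1

The distance was about 12.2 in the first image and 10.1 in the second, so they moved 2.1 units closer together.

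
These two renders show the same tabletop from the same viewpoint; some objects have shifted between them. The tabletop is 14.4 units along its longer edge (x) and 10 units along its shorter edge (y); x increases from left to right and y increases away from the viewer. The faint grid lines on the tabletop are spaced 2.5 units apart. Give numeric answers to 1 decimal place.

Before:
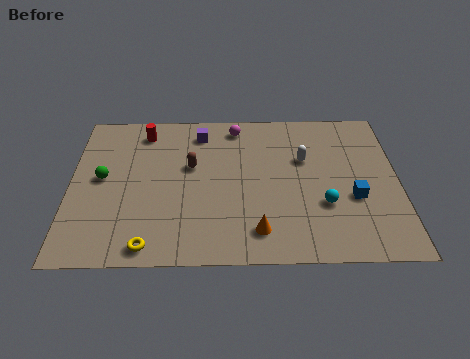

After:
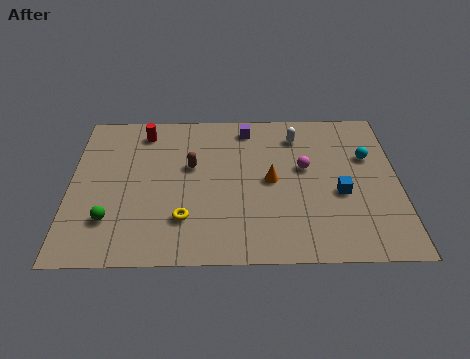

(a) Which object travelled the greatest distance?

the magenta sphere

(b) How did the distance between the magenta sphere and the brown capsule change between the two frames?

+1.6

They were about 3.4 units apart before and 5.0 after — 1.6 units further apart.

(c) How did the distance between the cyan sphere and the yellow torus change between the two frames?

+1.0

The distance was about 8.0 in the first image and 9.0 in the second, so they moved 1.0 units further apart.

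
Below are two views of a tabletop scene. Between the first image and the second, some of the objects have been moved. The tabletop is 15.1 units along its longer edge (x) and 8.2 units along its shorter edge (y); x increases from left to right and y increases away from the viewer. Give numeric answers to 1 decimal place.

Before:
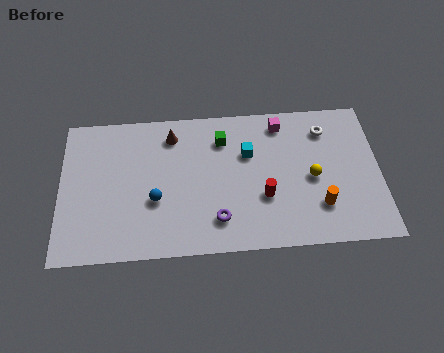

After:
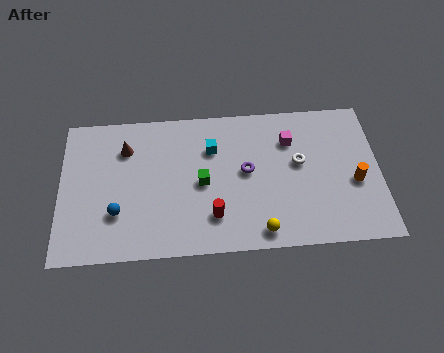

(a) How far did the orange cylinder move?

2.1

The orange cylinder moved from about (12.2, 2.2) to (13.9, 3.4), a distance of √(1.7² + 1.2²) ≈ 2.1.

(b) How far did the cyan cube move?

1.7

The cyan cube moved from about (8.9, 5.4) to (7.2, 5.8), a distance of √(1.7² + 0.4²) ≈ 1.7.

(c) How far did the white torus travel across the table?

2.2

The white torus moved from about (12.6, 6.5) to (11.3, 4.7), a distance of √(1.3² + 1.8²) ≈ 2.2.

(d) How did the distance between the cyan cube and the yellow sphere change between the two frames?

+1.9

They were about 3.4 units apart before and 5.3 after — 1.9 units further apart.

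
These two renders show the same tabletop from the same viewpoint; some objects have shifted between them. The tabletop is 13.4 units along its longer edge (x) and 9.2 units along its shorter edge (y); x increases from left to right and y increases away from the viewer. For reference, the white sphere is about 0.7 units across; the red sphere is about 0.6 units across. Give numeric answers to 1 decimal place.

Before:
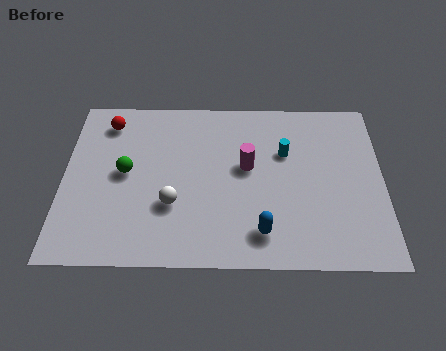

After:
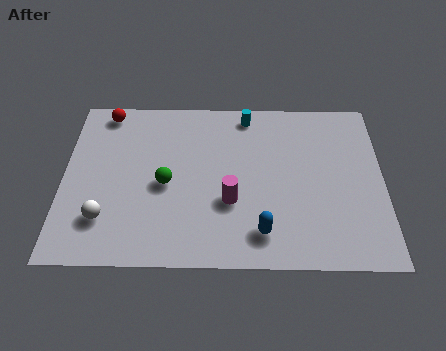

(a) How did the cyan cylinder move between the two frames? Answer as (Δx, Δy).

(-1.6, 2.1)

The cyan cylinder was at about (9.3, 6.0) and moved to about (7.7, 8.1).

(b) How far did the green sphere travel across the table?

1.8

From (2.6, 4.8) to (4.3, 4.2), the green sphere covered √(1.7² + 0.6²) ≈ 1.8 units.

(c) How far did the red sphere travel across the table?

0.6

The red sphere moved from about (1.8, 7.6) to (1.7, 8.2), a distance of √(0.1² + 0.6²) ≈ 0.6.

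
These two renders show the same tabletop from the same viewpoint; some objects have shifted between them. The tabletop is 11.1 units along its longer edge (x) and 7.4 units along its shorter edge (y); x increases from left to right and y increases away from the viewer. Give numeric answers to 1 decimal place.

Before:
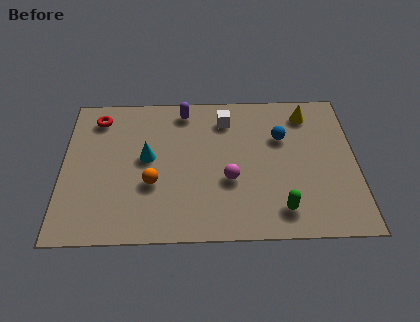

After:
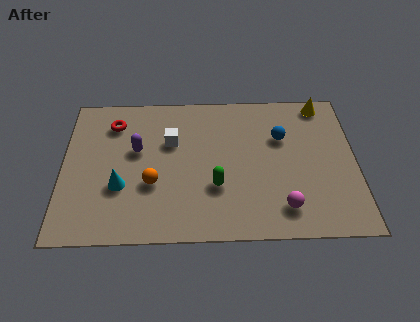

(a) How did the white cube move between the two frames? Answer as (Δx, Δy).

(-2.1, -1.1)

The white cube started near (6.2, 5.9) and ended near (4.1, 4.8).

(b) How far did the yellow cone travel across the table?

0.8

From (9.3, 6.1) to (9.9, 6.6), the yellow cone covered √(0.6² + 0.5²) ≈ 0.8 units.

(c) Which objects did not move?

the blue sphere and the orange sphere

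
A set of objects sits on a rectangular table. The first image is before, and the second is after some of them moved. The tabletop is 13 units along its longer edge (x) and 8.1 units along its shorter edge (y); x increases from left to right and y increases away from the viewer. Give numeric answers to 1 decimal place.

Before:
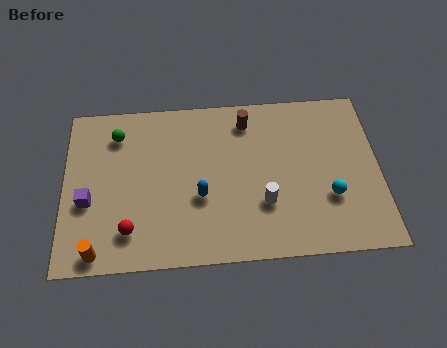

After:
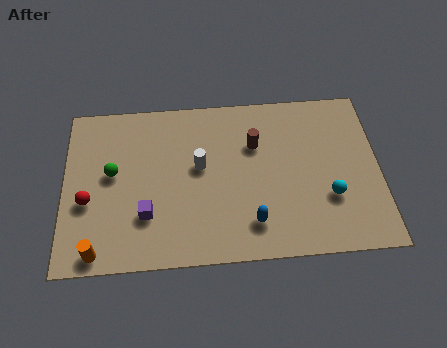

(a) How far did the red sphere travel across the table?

2.3

The red sphere moved from about (2.7, 1.7) to (1.0, 3.2), a distance of √(1.7² + 1.5²) ≈ 2.3.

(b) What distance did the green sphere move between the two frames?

1.9

The green sphere moved from about (2.2, 6.4) to (2.0, 4.5), a distance of √(0.2² + 1.9²) ≈ 1.9.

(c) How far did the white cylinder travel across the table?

3.3

The white cylinder was near (8.2, 2.6) before and (5.6, 4.6) after, so it travelled √(2.6² + 2.0²) ≈ 3.3 units.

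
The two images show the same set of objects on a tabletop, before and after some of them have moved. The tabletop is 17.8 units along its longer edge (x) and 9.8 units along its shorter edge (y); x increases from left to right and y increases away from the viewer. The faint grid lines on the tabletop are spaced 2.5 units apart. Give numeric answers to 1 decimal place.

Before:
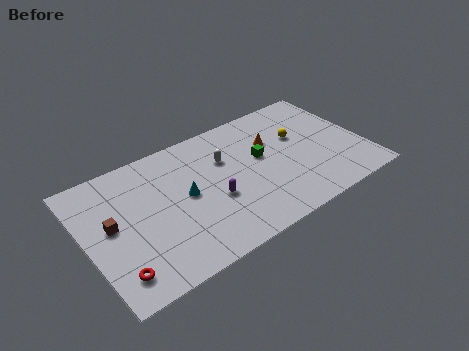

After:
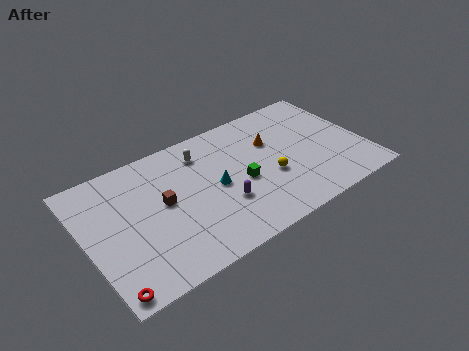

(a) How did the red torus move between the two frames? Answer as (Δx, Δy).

(-0.6, -0.9)

From the two frames, the red torus sits at roughly (1.4, 1.8) before and (0.8, 0.9) after.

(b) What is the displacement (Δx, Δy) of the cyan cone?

(1.9, -0.3)

The cyan cone started near (6.3, 5.1) and ended near (8.2, 4.8).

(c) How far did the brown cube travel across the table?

3.3

From (1.6, 5.3) to (4.9, 5.3), the brown cube covered √(3.3² + 0.0²) ≈ 3.3 units.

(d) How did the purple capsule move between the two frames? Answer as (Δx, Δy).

(0.5, -0.6)

The purple capsule started near (7.9, 3.9) and ended near (8.4, 3.3).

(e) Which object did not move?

the orange cone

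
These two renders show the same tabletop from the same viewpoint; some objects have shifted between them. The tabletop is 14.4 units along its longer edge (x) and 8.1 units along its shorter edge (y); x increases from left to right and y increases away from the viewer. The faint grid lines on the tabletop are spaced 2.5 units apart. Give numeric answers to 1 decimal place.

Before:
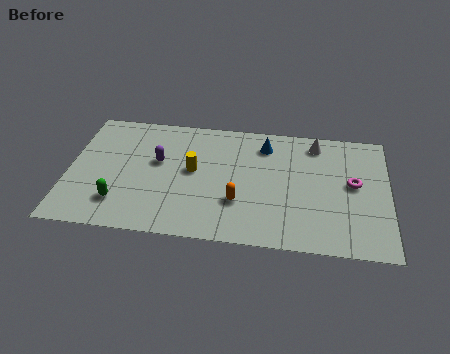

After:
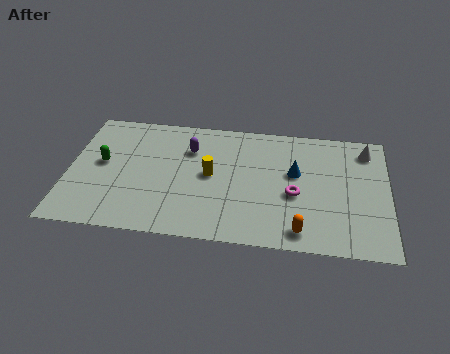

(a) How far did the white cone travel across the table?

2.3

From (11.1, 6.9) to (13.4, 6.7), the white cone covered √(2.3² + 0.2²) ≈ 2.3 units.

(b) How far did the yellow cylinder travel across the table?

0.8

From (5.6, 4.4) to (6.4, 4.2), the yellow cylinder covered √(0.8² + 0.2²) ≈ 0.8 units.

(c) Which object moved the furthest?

the orange capsule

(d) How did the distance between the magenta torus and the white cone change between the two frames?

+1.6

The distance was about 3.0 in the first image and 4.6 in the second, so they moved 1.6 units further apart.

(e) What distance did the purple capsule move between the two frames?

1.7

From (4.0, 4.8) to (5.4, 5.8), the purple capsule covered √(1.4² + 1.0²) ≈ 1.7 units.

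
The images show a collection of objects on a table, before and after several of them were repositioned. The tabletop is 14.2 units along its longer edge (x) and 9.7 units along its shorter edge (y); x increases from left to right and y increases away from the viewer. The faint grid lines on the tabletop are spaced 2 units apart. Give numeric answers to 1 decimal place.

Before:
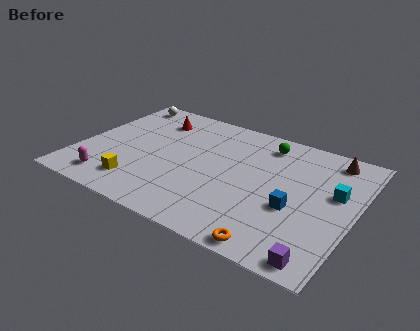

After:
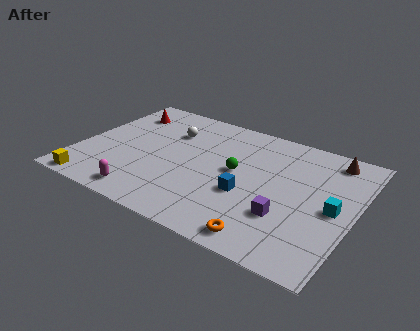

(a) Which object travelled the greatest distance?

the white sphere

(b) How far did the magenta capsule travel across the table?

1.9

From (2.1, 1.5) to (4.0, 1.2), the magenta capsule covered √(1.9² + 0.3²) ≈ 1.9 units.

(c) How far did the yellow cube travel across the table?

2.5

The yellow cube moved from about (3.5, 1.9) to (1.3, 0.8), a distance of √(2.2² + 1.1²) ≈ 2.5.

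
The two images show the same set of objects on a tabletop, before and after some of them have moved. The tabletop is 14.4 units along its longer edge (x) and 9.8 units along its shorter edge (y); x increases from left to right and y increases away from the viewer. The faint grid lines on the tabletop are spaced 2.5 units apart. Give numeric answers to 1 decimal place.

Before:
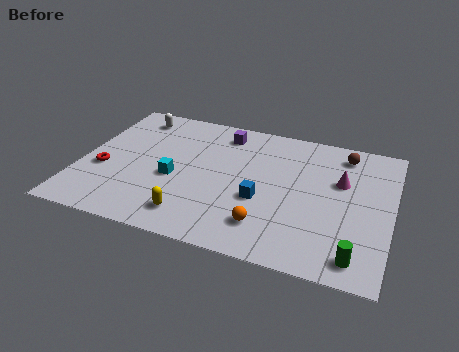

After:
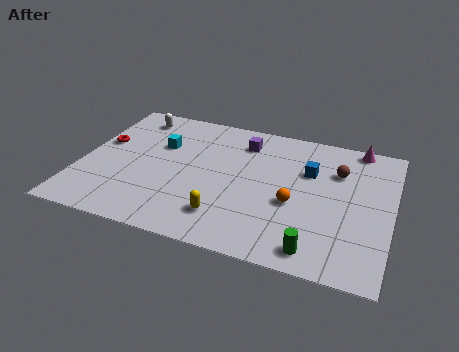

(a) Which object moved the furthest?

the blue cube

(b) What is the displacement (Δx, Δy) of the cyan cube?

(-0.9, 2.3)

The cyan cube started near (4.4, 4.1) and ended near (3.5, 6.4).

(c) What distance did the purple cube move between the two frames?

1.1

From (6.3, 8.2) to (7.3, 7.8), the purple cube covered √(1.0² + 0.4²) ≈ 1.1 units.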